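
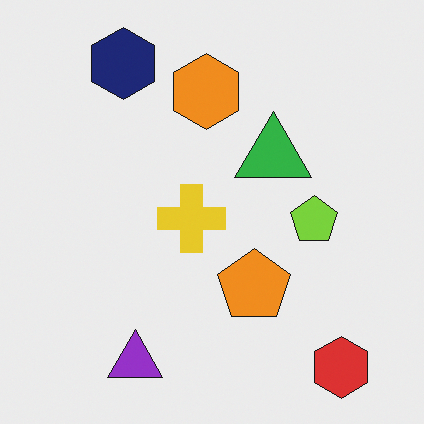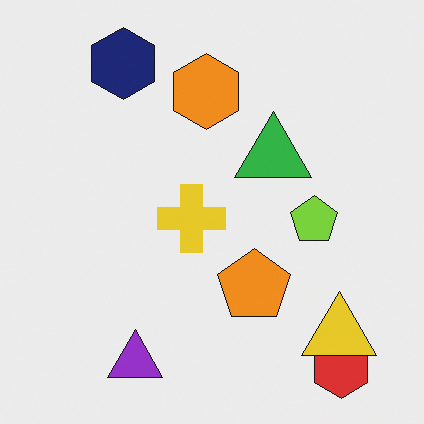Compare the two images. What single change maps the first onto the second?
It was overlaid with an additional yellow triangle.

A yellow triangle appears in the second image that is absent from the first.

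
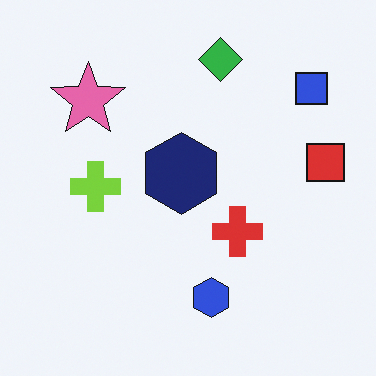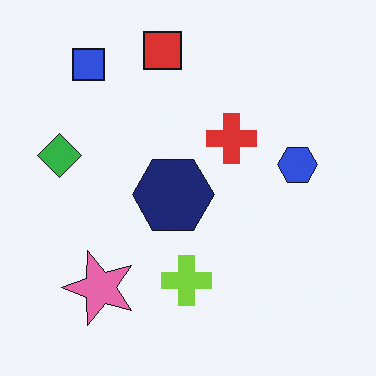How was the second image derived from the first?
The image was rotated 90° counter-clockwise.

The blue square sits in the top-right of the first image and the top-left of the second — consistent with a whole-image 90° counter-clockwise rotation.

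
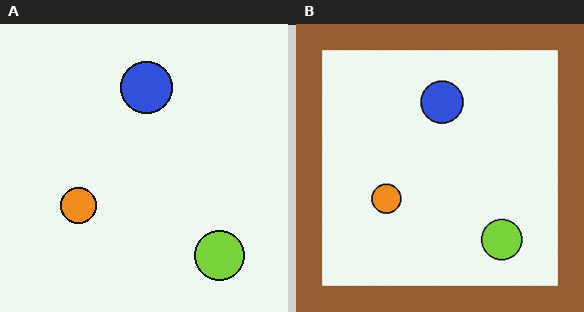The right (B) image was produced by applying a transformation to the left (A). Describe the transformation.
The transformation is: framed with a brown border.

A solid brown frame runs around the edge of the right (B) image, with the content slightly shrunk inside it.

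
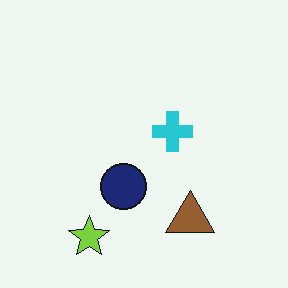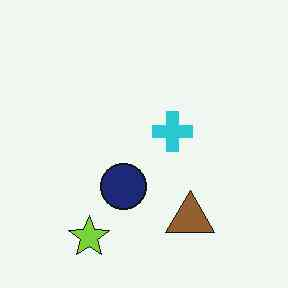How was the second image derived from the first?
Given moderate JPEG compression.

Blocky 8×8 compression artifacts appear around shape edges and the flat background shows ringing — characteristic JPEG degradation.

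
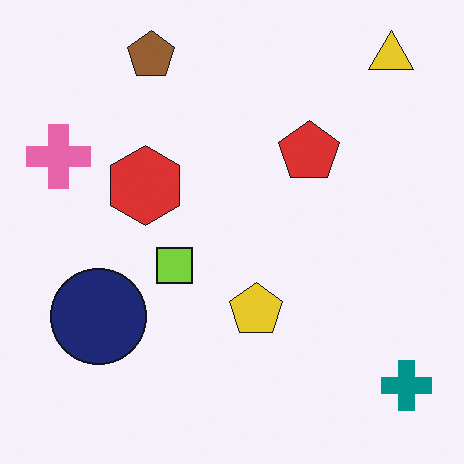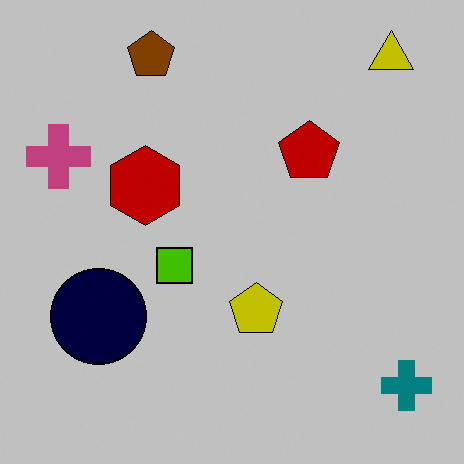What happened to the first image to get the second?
It was heavily posterized to just a handful of flat colors.

Each flat color has snapped to a coarser quantized level — most visibly, the near-white background has dropped to a flat grey.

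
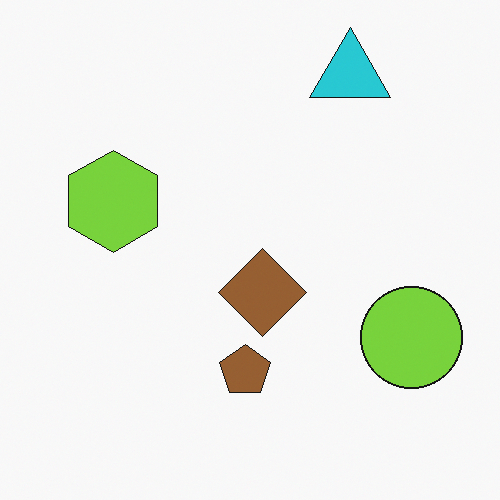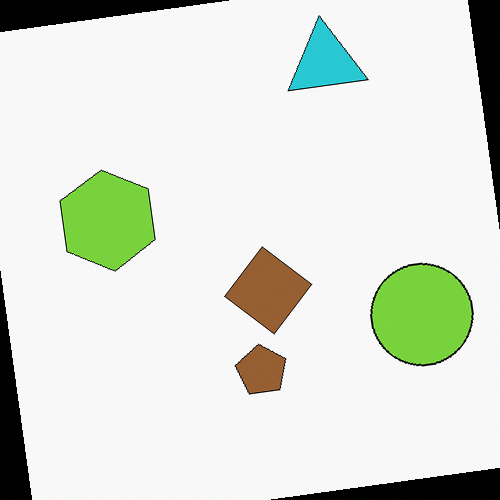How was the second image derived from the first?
The second image is the first rotated counter-clockwise by a slight angle.

Every shape is tilted by the same angle and the image corners show triangular fill wedges — a whole-image rotation by a non-right angle.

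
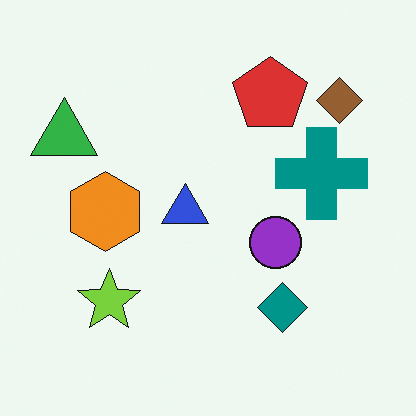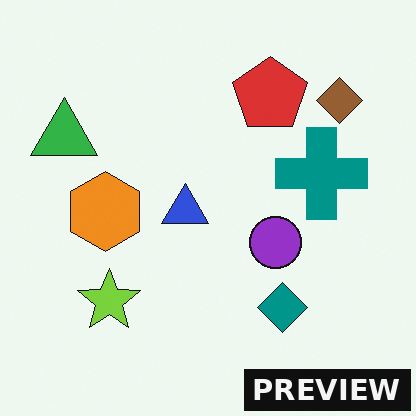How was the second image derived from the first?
It was watermarked with the text "PREVIEW" in the lower-right corner.

A dark label reading "PREVIEW" appears in the lower-right corner.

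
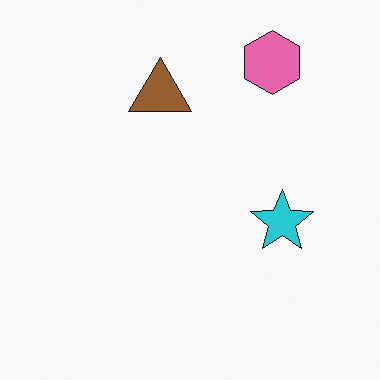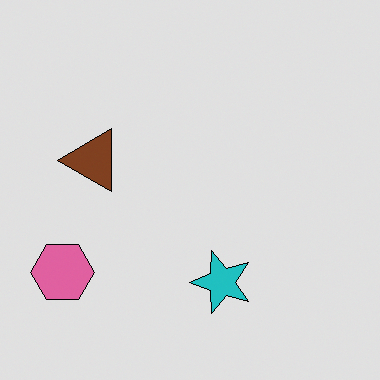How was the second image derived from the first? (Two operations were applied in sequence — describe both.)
The transformation is: transposed (reflected across the top-left ↔ bottom-right diagonal), then posterized to a reduced palette.

Shapes have swapped their row and column positions — what was in the top-right is now in the bottom-left — a diagonal reflection. Each flat color has snapped to a coarser quantized level — most visibly, the near-white background has dropped to a flat grey.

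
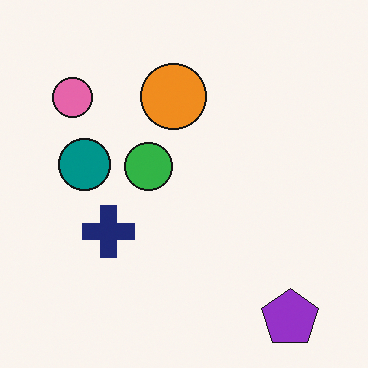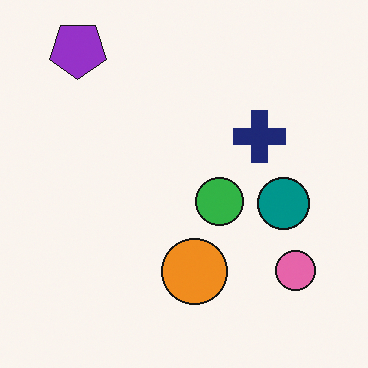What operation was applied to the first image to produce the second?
The second image is the first rotated 180°.

The purple pentagon sits in the bottom-right of the first image and the top-left of the second — consistent with a whole-image 180° rotation.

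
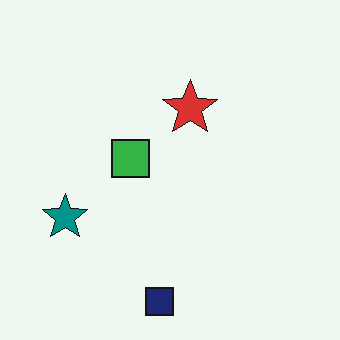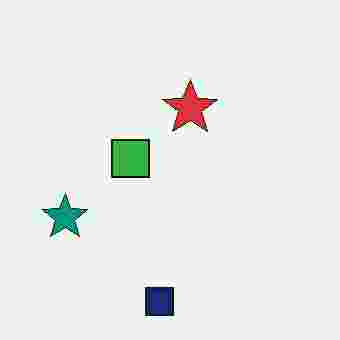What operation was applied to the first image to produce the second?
It was heavily JPEG-compressed with obvious blocking artifacts.

Blocky 8×8 compression artifacts appear around shape edges and the flat background shows ringing — characteristic JPEG degradation.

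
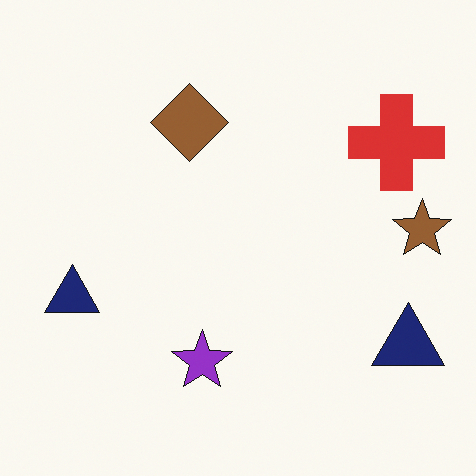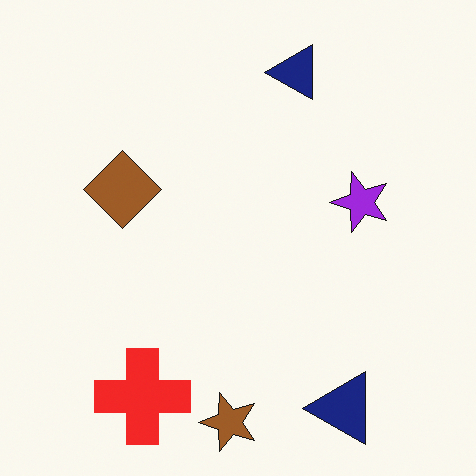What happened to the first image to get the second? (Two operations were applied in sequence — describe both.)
The transformation is: slightly oversaturated, then transposed (reflected across the top-left ↔ bottom-right diagonal).

All colors are more vivid — a global saturation change. Shapes have swapped their row and column positions — what was in the top-right is now in the bottom-left — a diagonal reflection.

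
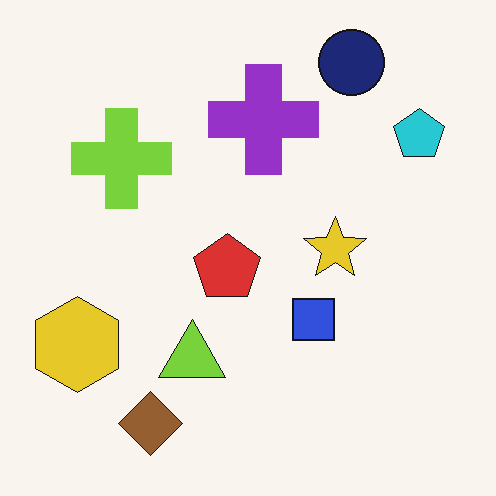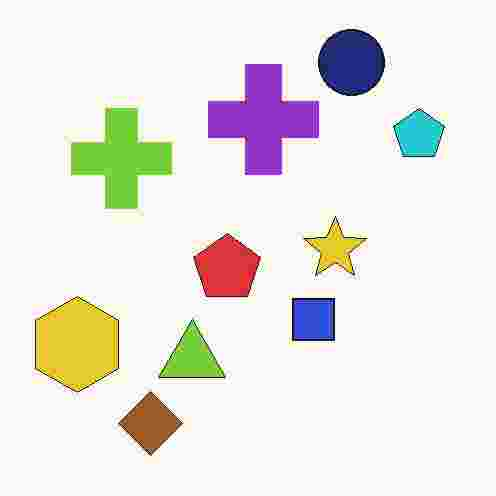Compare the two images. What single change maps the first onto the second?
Heavily JPEG-compressed with obvious blocking artifacts.

Blocky 8×8 compression artifacts appear around shape edges and the flat background shows ringing — characteristic JPEG degradation.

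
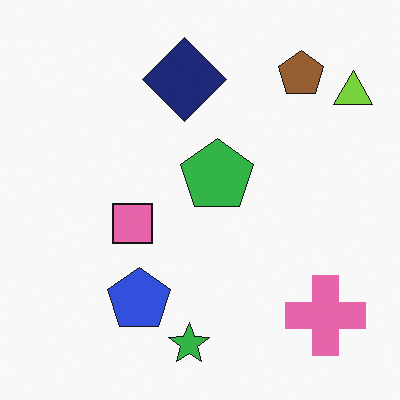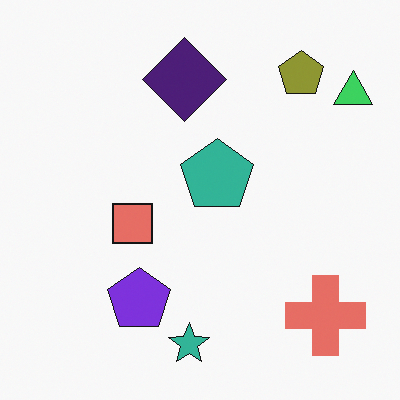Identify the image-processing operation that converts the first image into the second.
Hue-shifted by a small amount.

Every shape's color has rotated by the same amount around the hue wheel — a uniform hue shift.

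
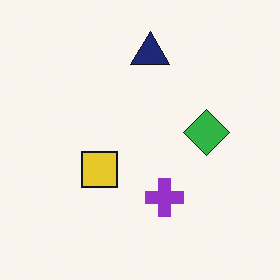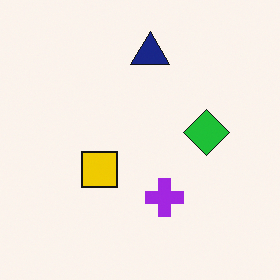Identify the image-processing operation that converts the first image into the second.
This is the original image slightly oversaturated.

All colors are more vivid — a global saturation change.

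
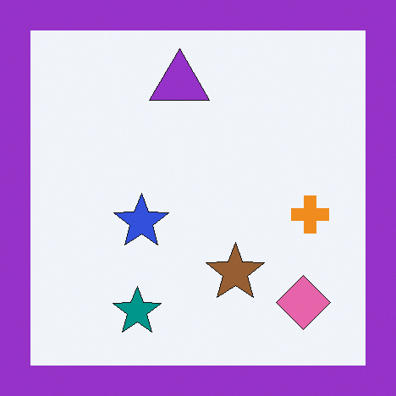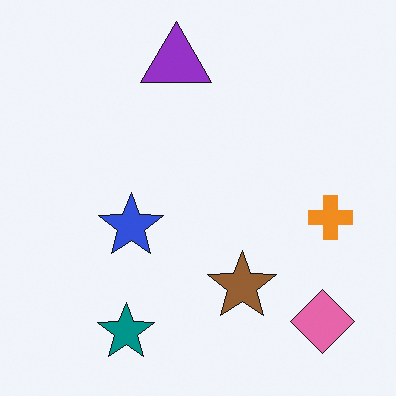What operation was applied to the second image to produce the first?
The transformation is: framed with a purple border.

A solid purple frame runs around the edge of the first image, with the content slightly shrunk inside it.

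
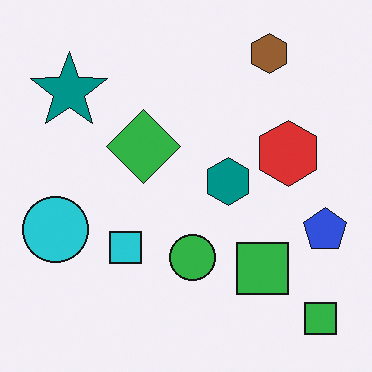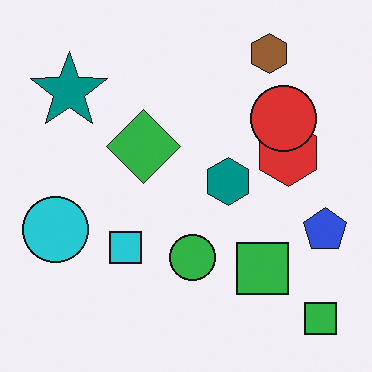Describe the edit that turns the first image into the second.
It was overlaid with an additional red circle.

A red circle appears in the second image that is absent from the first.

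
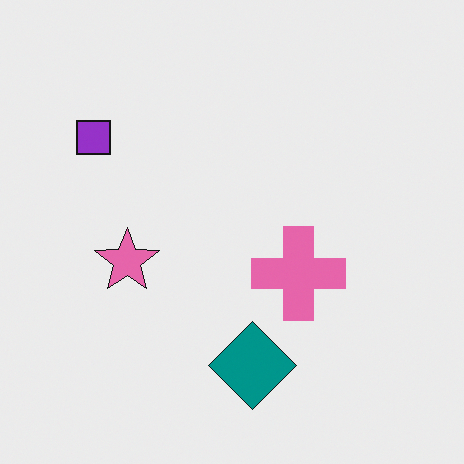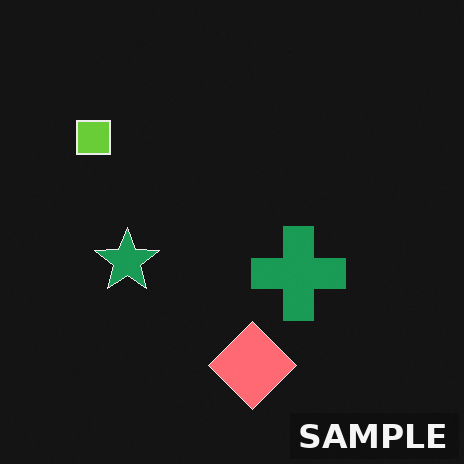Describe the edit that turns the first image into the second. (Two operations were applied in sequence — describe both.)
The image was color-inverted (negative), then watermarked with the text "SAMPLE" in the lower-right corner.

The light background has become dark and every shape's color is its complement — a photographic negative. A dark label reading "SAMPLE" appears in the lower-right corner.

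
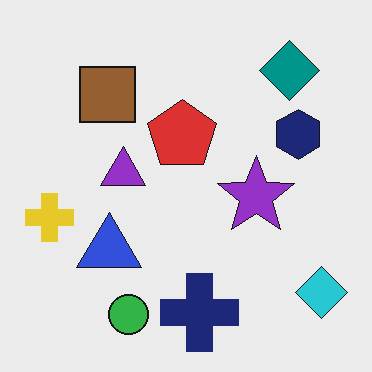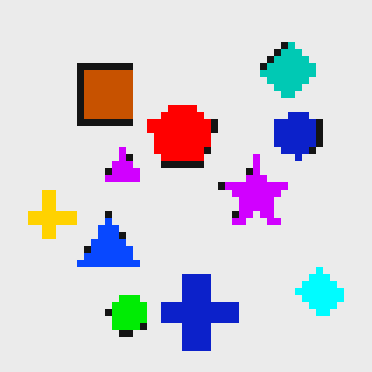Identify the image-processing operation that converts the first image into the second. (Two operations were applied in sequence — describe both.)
The transformation is: moderately pixelated, then heavily oversaturated.

Shapes are reduced to large square blocks; fine edges and outlines are lost — a downscale-then-upscale (mosaic) effect. All colors are more vivid — a global saturation change.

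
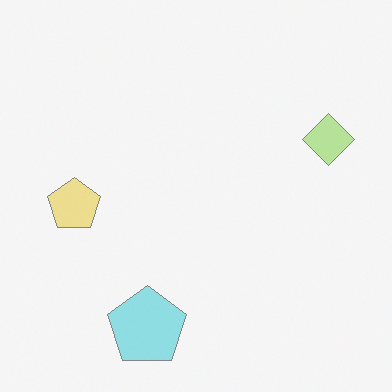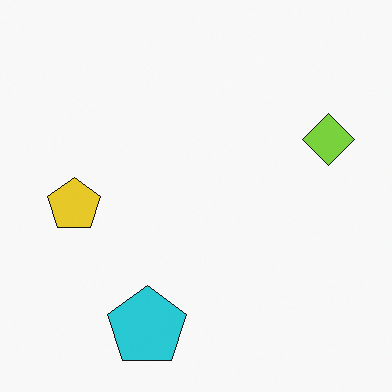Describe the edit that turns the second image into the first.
The transformation is: given much lower contrast.

Tones are pushed toward mid-grey across the whole image — a global contrast change.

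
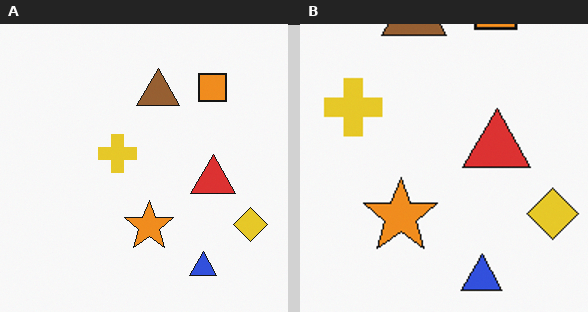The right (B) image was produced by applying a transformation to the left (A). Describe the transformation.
The image was cropped slightly and scaled back up.

The visible shapes are larger and the field of view is narrower; shapes near the original edges may be partly or wholly outside the frame — a crop-and-rescale.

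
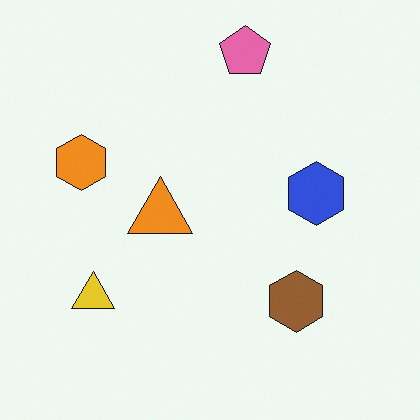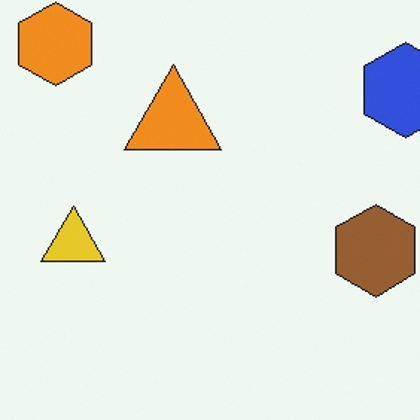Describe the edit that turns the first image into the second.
It was cropped slightly and scaled back up.

The visible shapes are larger and the field of view is narrower; shapes near the original edges may be partly or wholly outside the frame — a crop-and-rescale.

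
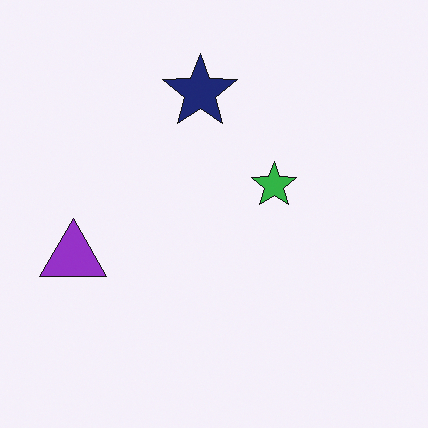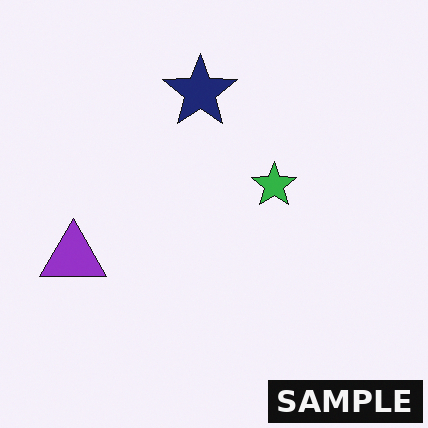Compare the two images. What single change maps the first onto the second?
Watermarked with the text "SAMPLE" in the lower-right corner.

A dark label reading "SAMPLE" appears in the lower-right corner.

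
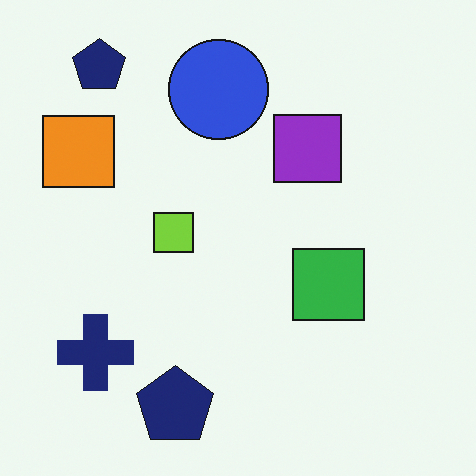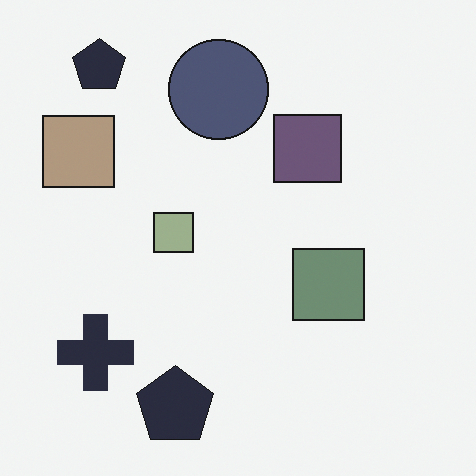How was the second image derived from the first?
The transformation is: made much more muted (saturation change).

All colors are more muted and greyish — a global saturation change.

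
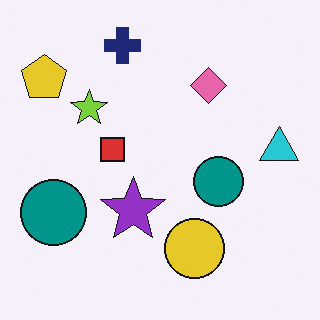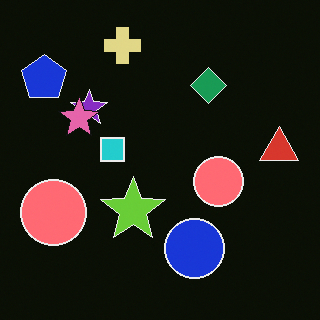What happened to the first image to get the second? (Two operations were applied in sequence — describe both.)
The second image is the first color-inverted (negative), then overlaid with an additional pink star.

The light background has become dark and every shape's color is its complement — a photographic negative. A pink star appears in the second image that is absent from the first.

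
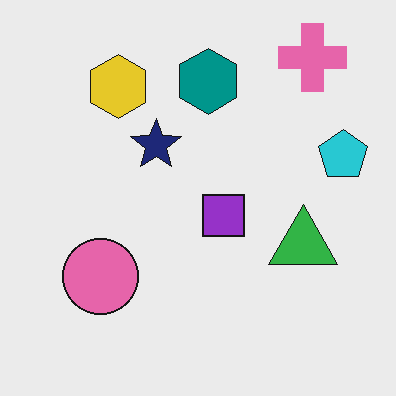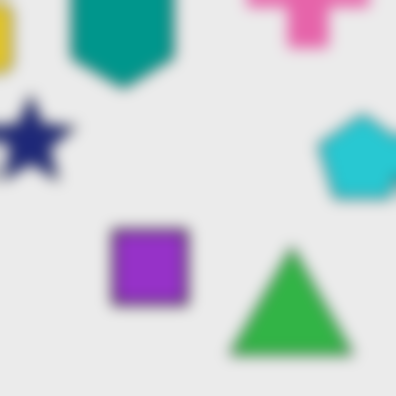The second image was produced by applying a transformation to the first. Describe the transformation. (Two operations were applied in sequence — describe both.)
The image was cropped tightly and scaled back up, then heavily blurred.

The visible shapes are larger and the field of view is narrower; shapes near the original edges may be partly or wholly outside the frame — a crop-and-rescale. Shape edges and outlines are uniformly softened across the whole image.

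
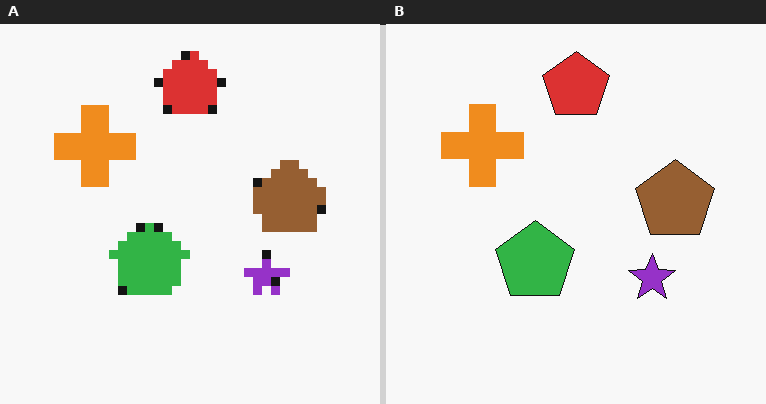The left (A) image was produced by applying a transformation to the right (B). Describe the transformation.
This is the original image heavily pixelated into large blocks.

Shapes are reduced to large square blocks; fine edges and outlines are lost — a downscale-then-upscale (mosaic) effect.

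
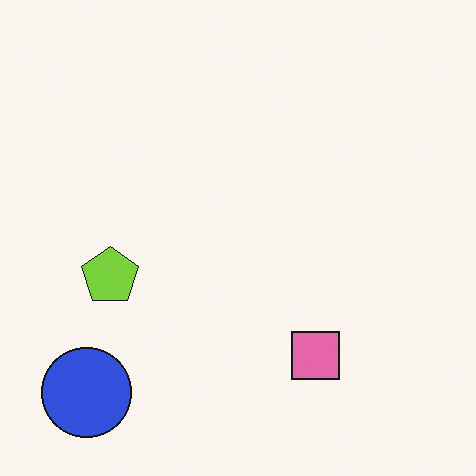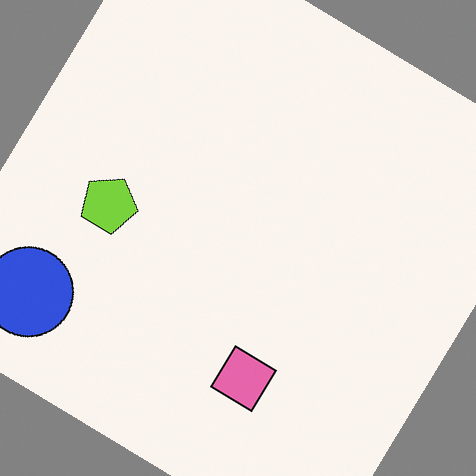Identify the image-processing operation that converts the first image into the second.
It was rotated clockwise by a large amount — several tens of degrees.

Every shape is tilted by the same angle and the image corners show triangular fill wedges — a whole-image rotation by a non-right angle.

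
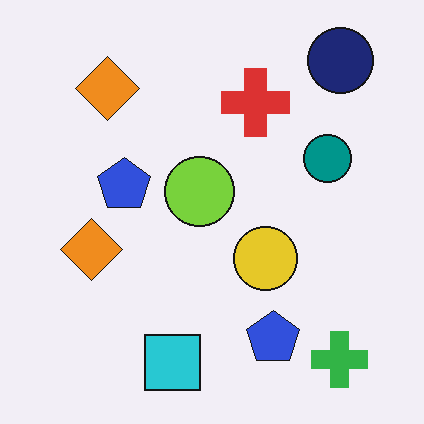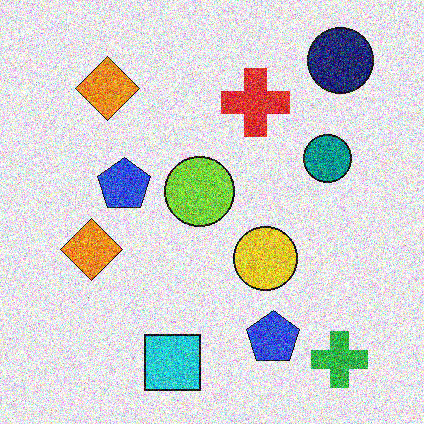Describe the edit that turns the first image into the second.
This is the original image degraded with heavy additive noise.

Random speckle covers the whole image, including the flat background.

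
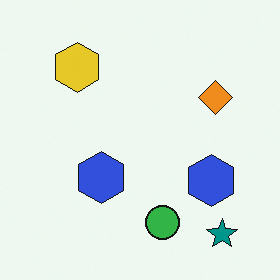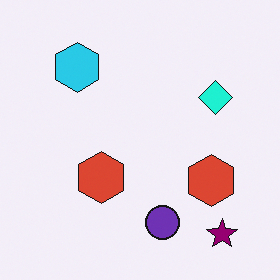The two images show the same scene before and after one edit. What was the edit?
This is the original image hue-shifted noticeably.

Every shape's color has rotated by the same amount around the hue wheel — a uniform hue shift.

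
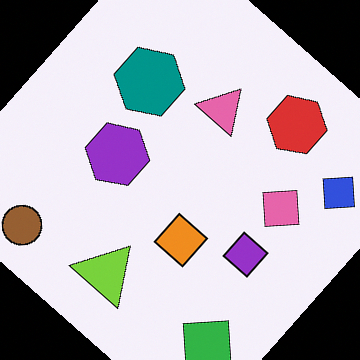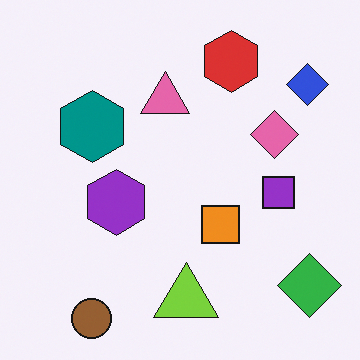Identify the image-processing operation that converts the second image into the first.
The image was rotated clockwise by a large amount — several tens of degrees.

Every shape is tilted by the same angle and the image corners show triangular fill wedges — a whole-image rotation by a non-right angle.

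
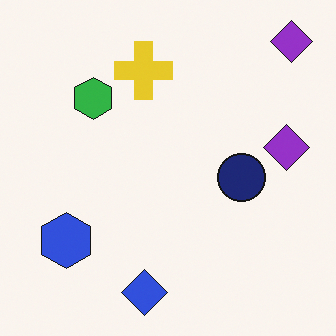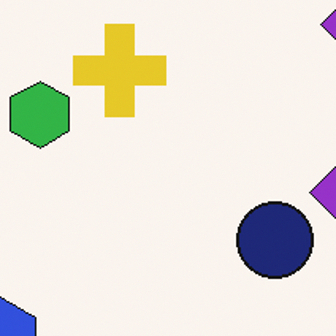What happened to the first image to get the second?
The transformation is: cropped to a modestly smaller region and rescaled.

The visible shapes are larger and the field of view is narrower; shapes near the original edges may be partly or wholly outside the frame — a crop-and-rescale.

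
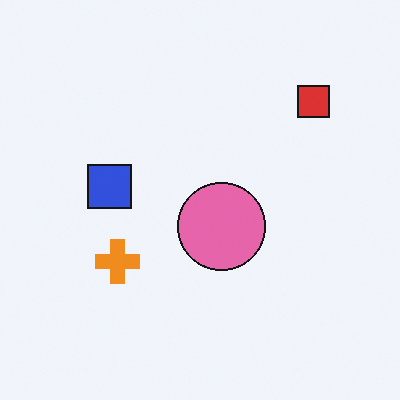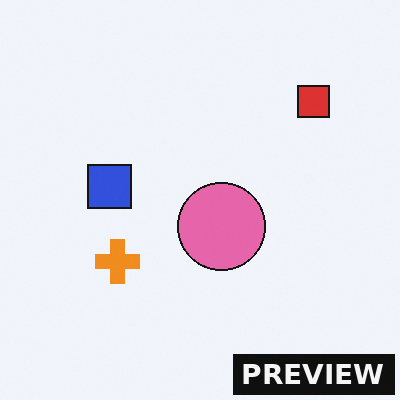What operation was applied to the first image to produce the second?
This is the original image watermarked with the text "PREVIEW" in the lower-right corner.

A dark label reading "PREVIEW" appears in the lower-right corner.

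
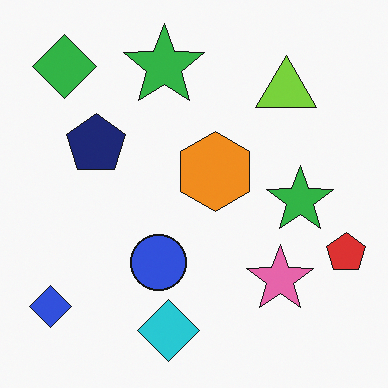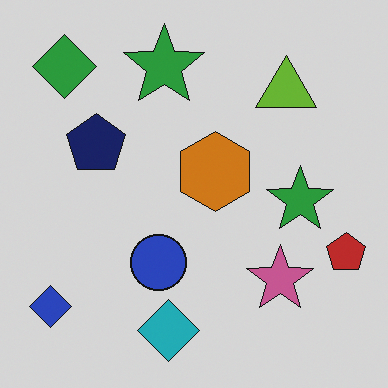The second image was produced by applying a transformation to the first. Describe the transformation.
The image was darkened a little.

Every pixel — background and shapes alike — is uniformly darkened.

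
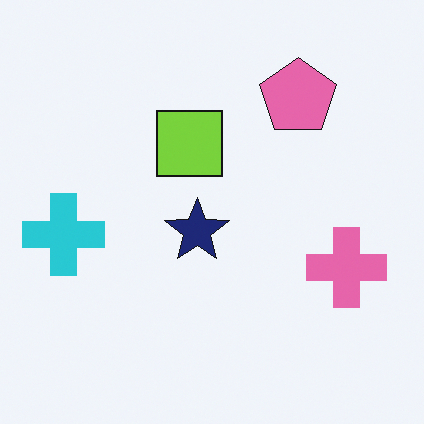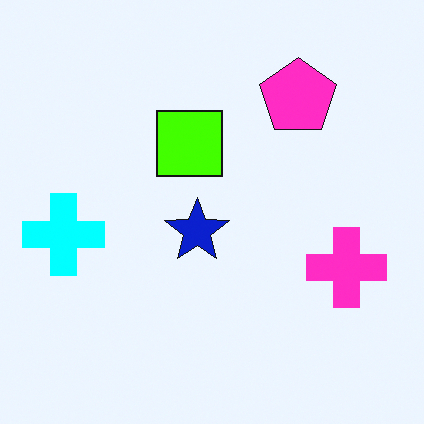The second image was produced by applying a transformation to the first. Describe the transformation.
This is the original image made much more vivid (saturation change).

All colors are more vivid — a global saturation change.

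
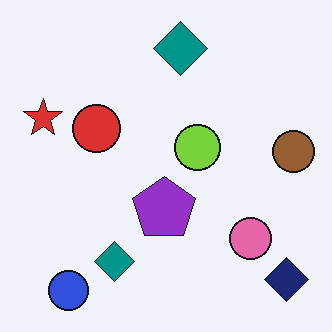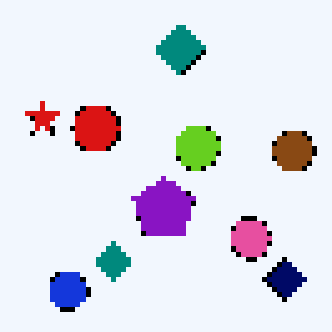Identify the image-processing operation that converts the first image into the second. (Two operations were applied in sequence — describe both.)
This is the original image given slightly increased contrast, then lightly pixelated (a mild mosaic effect).

Tones are pushed away from mid-grey across the whole image — a global contrast change. Shapes are reduced to large square blocks; fine edges and outlines are lost — a downscale-then-upscale (mosaic) effect.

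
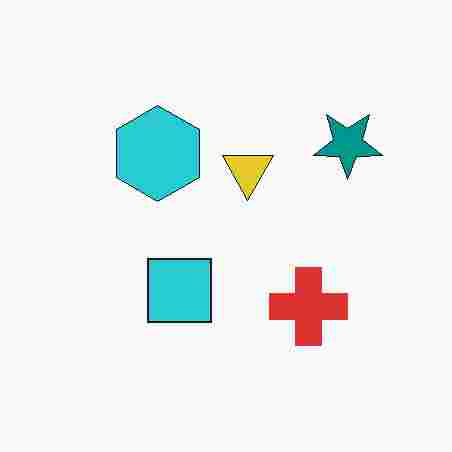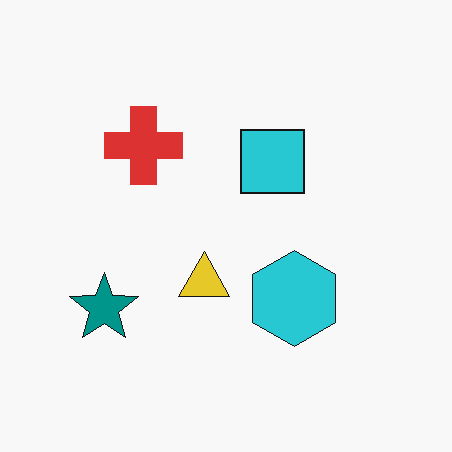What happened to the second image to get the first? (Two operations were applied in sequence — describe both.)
The first image is the second rotated 180°, then degraded with heavy JPEG compression.

The teal star sits in the bottom-left of the second image and the top-right of the first — consistent with a whole-image 180° rotation. Blocky 8×8 compression artifacts appear around shape edges and the flat background shows ringing — characteristic JPEG degradation.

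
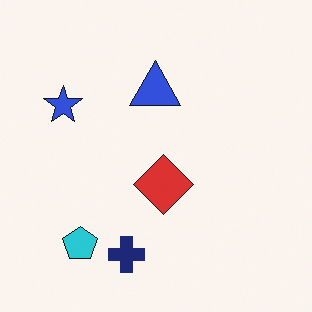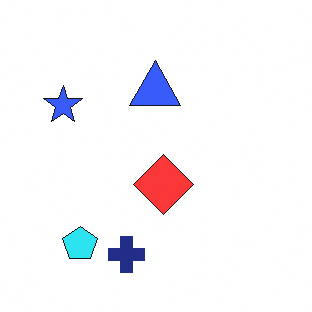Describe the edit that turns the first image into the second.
The transformation is: brightened a little.

Every pixel — background and shapes alike — is uniformly brightened.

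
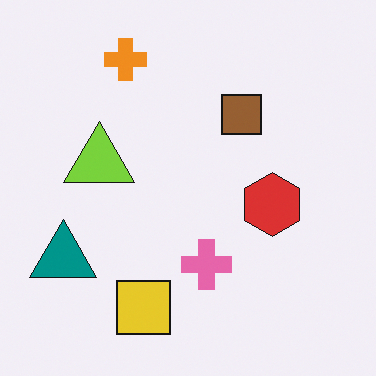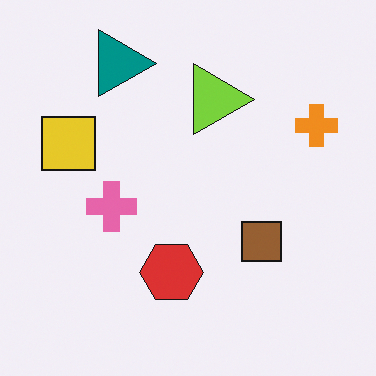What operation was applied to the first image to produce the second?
The second image is the first rotated 90° clockwise.

The orange cross sits in the top-left of the first image and the top-right of the second — consistent with a whole-image 90° clockwise rotation.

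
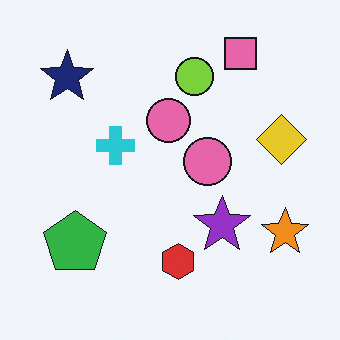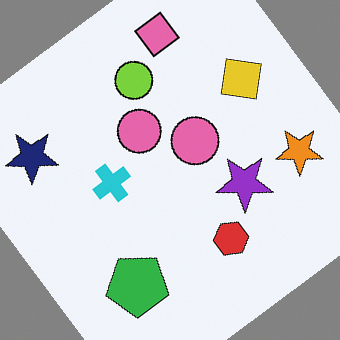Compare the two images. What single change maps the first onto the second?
The image was rotated counter-clockwise by a large amount — several tens of degrees.

Every shape is tilted by the same angle and the image corners show triangular fill wedges — a whole-image rotation by a non-right angle.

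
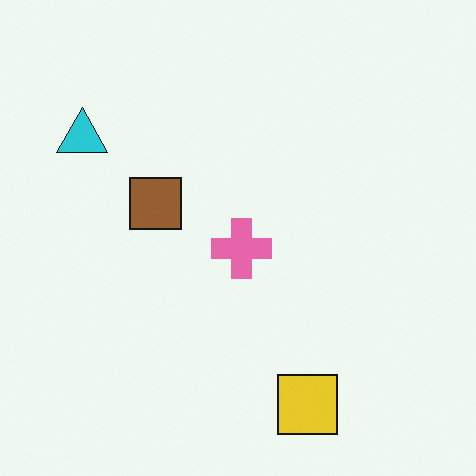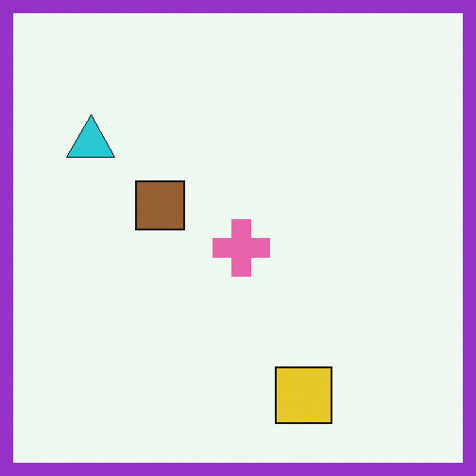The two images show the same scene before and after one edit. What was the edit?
The image was framed with a purple border.

A solid purple frame runs around the edge of the second image, with the content slightly shrunk inside it.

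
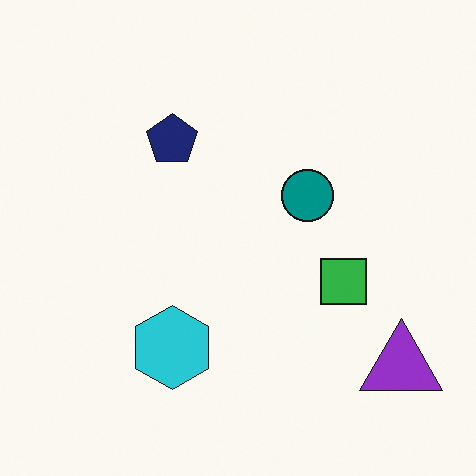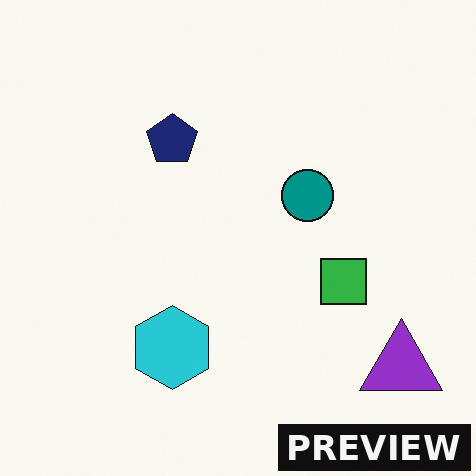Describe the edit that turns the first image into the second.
Watermarked with the text "PREVIEW" in the lower-right corner.

A dark label reading "PREVIEW" appears in the lower-right corner.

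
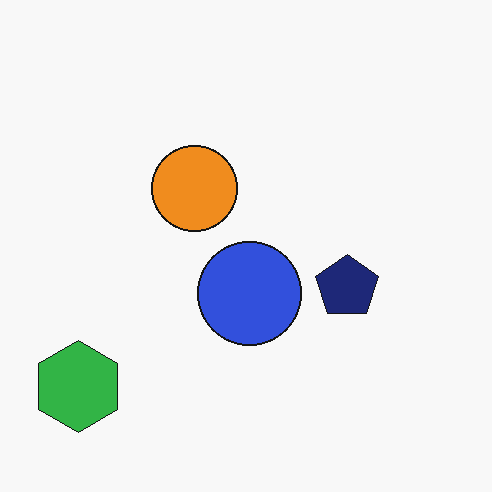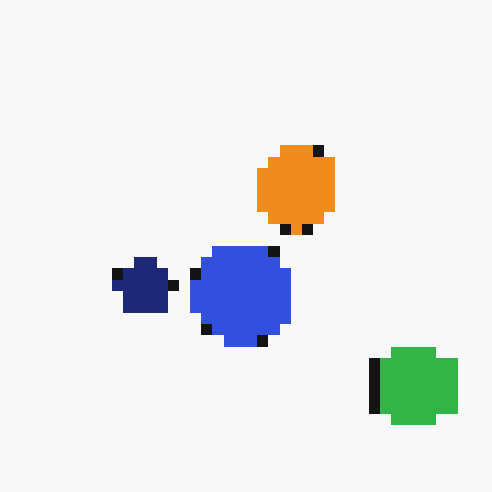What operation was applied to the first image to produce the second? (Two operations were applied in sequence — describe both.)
The transformation is: flipped horizontally (left ↔ right), then heavily pixelated into large blocks.

The green hexagon is in the bottom-left of the first image and the bottom-right of the second — shapes on opposite sides of the vertical midline have swapped in a mirror flip. Shapes are reduced to large square blocks; fine edges and outlines are lost — a downscale-then-upscale (mosaic) effect.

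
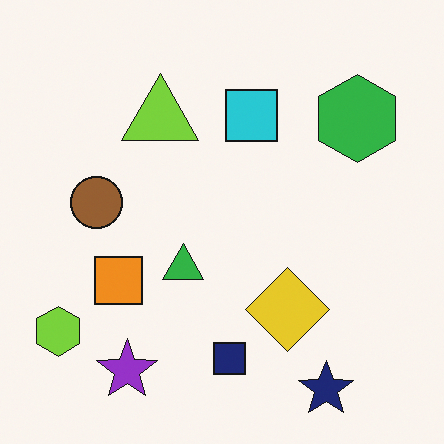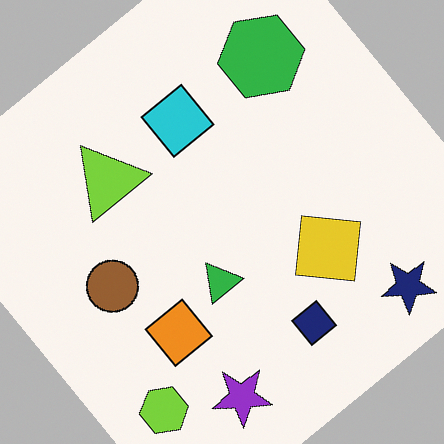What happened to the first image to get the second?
The image was rotated counter-clockwise by a large amount — several tens of degrees.

Every shape is tilted by the same angle and the image corners show triangular fill wedges — a whole-image rotation by a non-right angle.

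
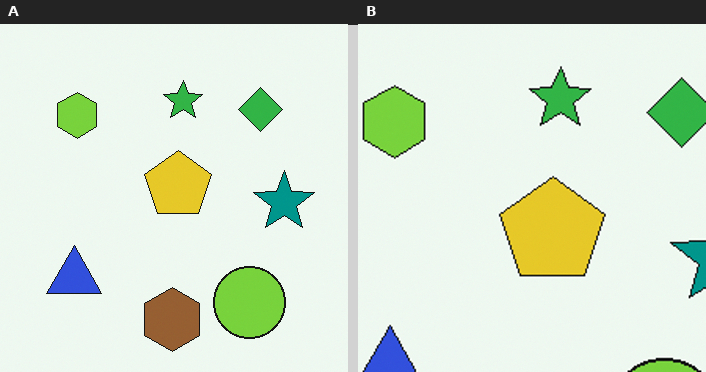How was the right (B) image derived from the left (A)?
This is the original image cropped slightly and scaled back up.

The visible shapes are larger and the field of view is narrower; shapes near the original edges may be partly or wholly outside the frame — a crop-and-rescale.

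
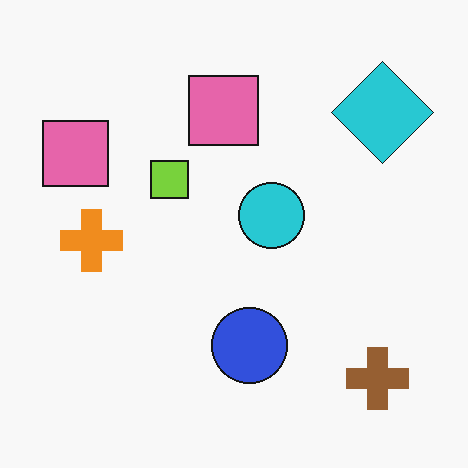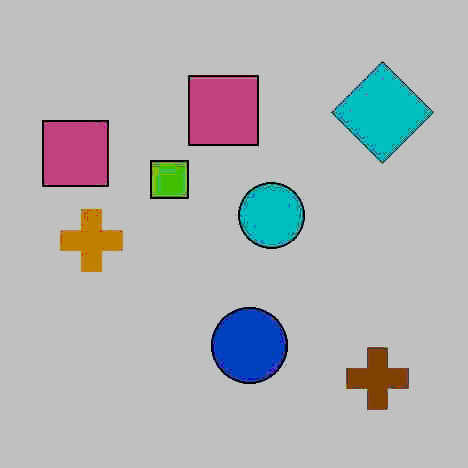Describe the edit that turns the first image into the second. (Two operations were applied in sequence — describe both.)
Heavily JPEG-compressed with obvious blocking artifacts, then aggressively posterized.

Blocky 8×8 compression artifacts appear around shape edges and the flat background shows ringing — characteristic JPEG degradation. Each flat color has snapped to a coarser quantized level — most visibly, the near-white background has dropped to a flat grey.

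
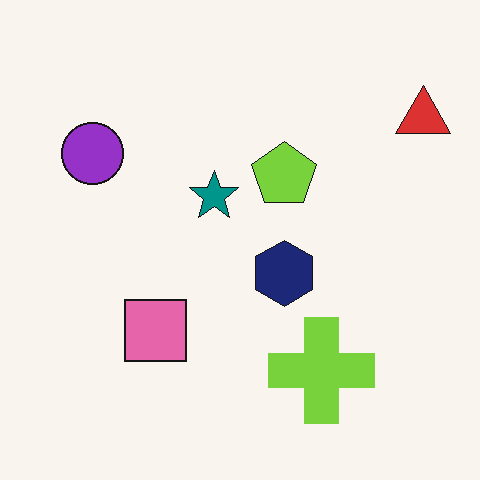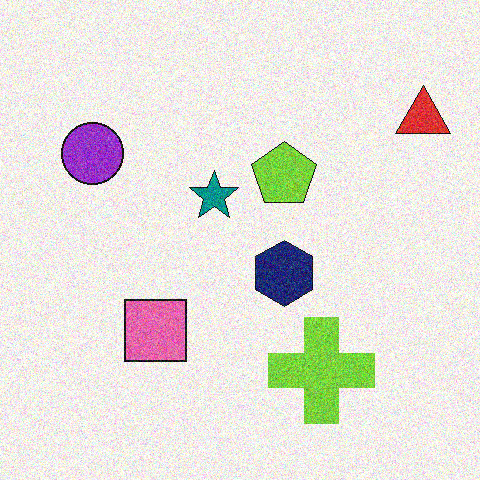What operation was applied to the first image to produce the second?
The transformation is: degraded with visible gaussian noise.

Random speckle covers the whole image, including the flat background.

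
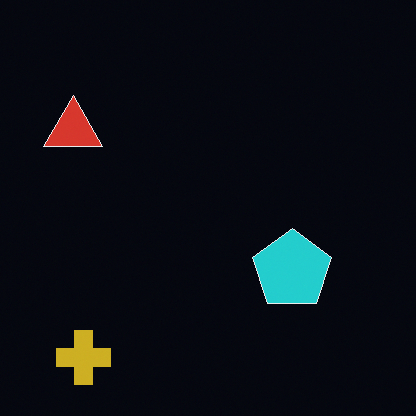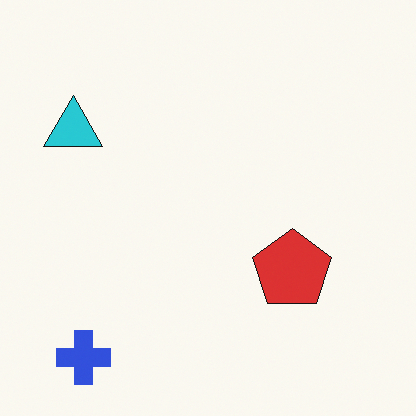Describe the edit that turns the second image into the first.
Color-inverted (negative).

The light background has become dark and every shape's color is its complement — a photographic negative.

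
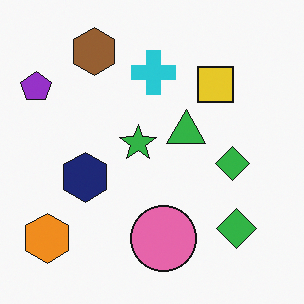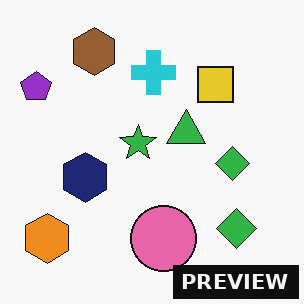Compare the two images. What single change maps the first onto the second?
The image was watermarked with the text "PREVIEW" in the lower-right corner.

A dark label reading "PREVIEW" appears in the lower-right corner.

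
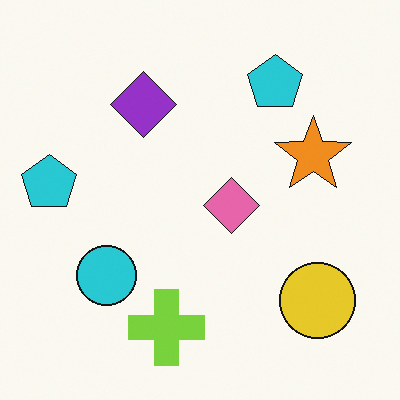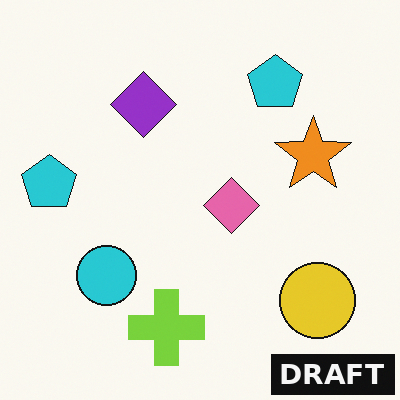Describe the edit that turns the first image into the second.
Watermarked with the text "DRAFT" in the lower-right corner.

A dark label reading "DRAFT" appears in the lower-right corner.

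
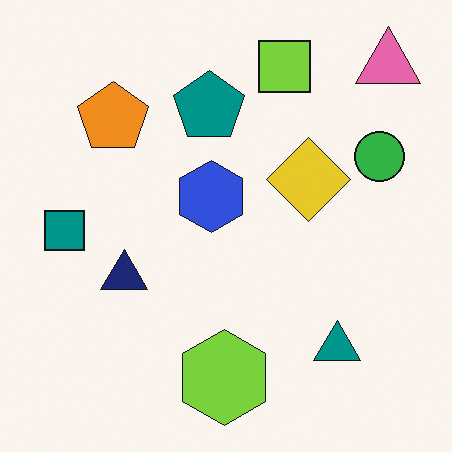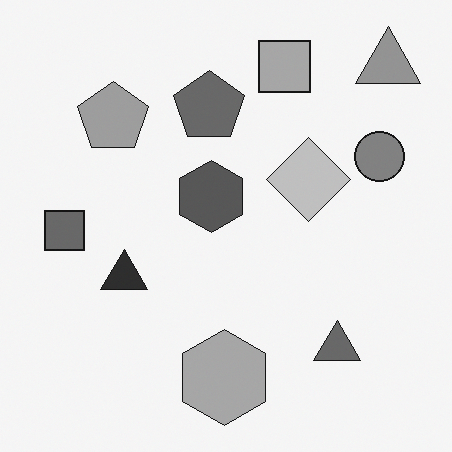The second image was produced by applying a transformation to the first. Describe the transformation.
The image was converted to grayscale.

All color is removed — every shape is now a shade of grey.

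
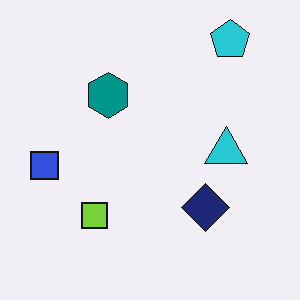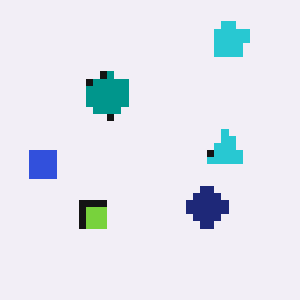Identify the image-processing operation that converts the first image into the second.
It was pixelated into visible square blocks.

Shapes are reduced to large square blocks; fine edges and outlines are lost — a downscale-then-upscale (mosaic) effect.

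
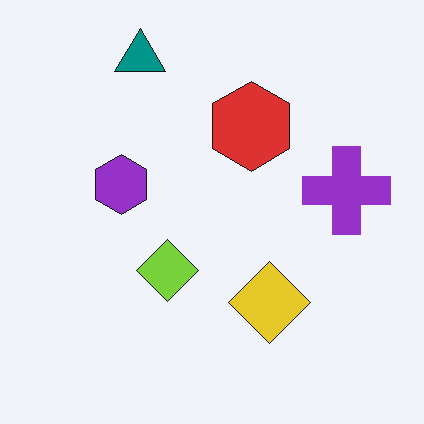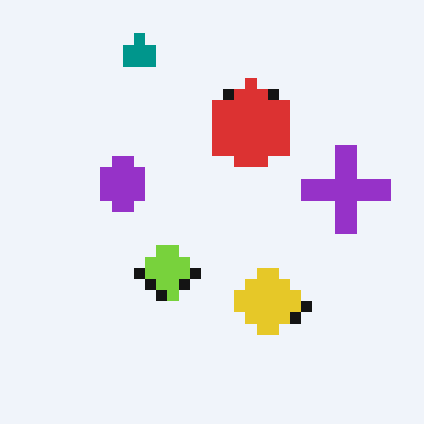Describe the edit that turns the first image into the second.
Coarsely pixelated.

Shapes are reduced to large square blocks; fine edges and outlines are lost — a downscale-then-upscale (mosaic) effect.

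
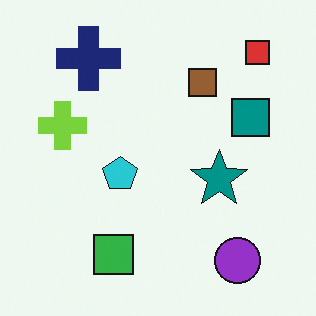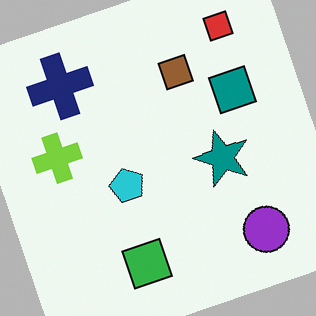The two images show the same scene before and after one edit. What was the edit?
The image was rotated counter-clockwise by a moderate amount.

Every shape is tilted by the same angle and the image corners show triangular fill wedges — a whole-image rotation by a non-right angle.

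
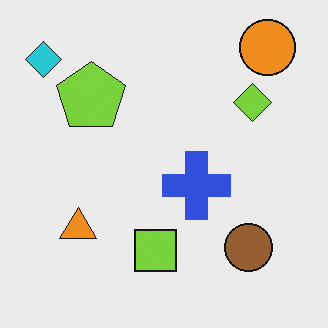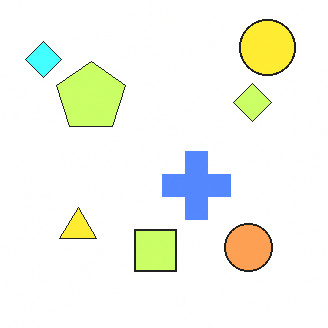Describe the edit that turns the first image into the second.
The image was noticeably brightened.

Every pixel — background and shapes alike — is uniformly brightened.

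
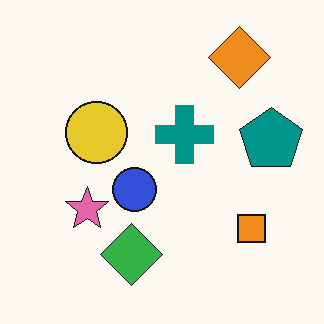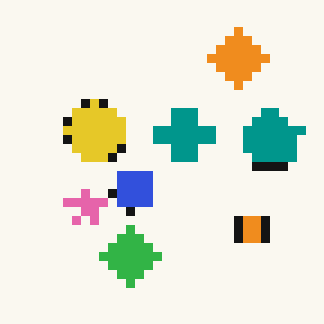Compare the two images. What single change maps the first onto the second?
The image was coarsely pixelated.

Shapes are reduced to large square blocks; fine edges and outlines are lost — a downscale-then-upscale (mosaic) effect.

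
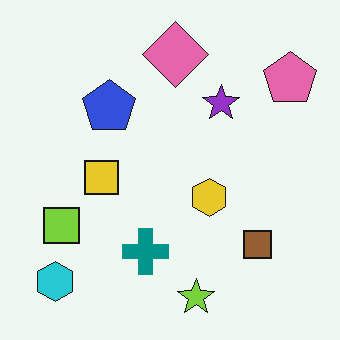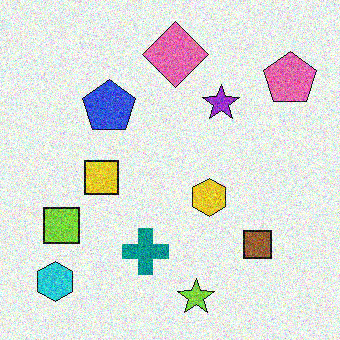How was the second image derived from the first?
The image was degraded with strong gaussian noise.

Random speckle covers the whole image, including the flat background.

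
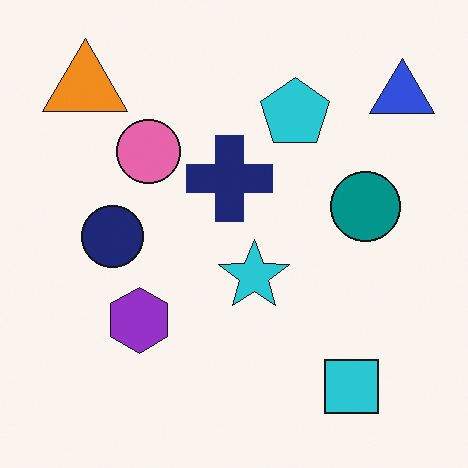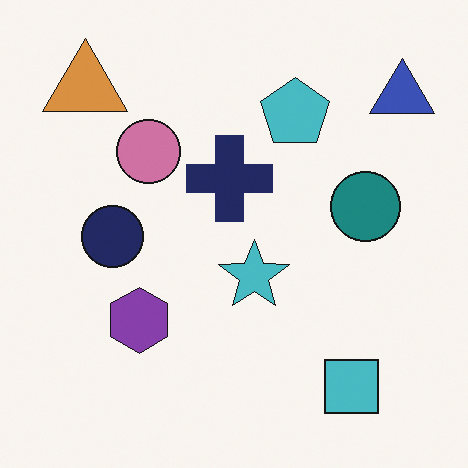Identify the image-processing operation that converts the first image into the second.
The transformation is: slightly desaturated.

All colors are more muted and greyish — a global saturation change.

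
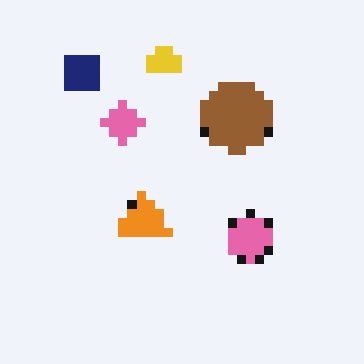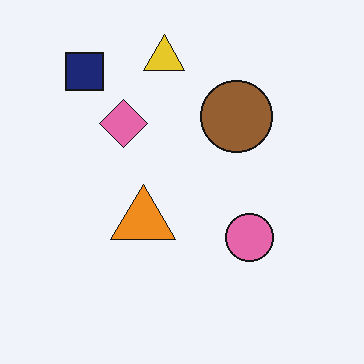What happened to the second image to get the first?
The transformation is: coarsely pixelated.

Shapes are reduced to large square blocks; fine edges and outlines are lost — a downscale-then-upscale (mosaic) effect.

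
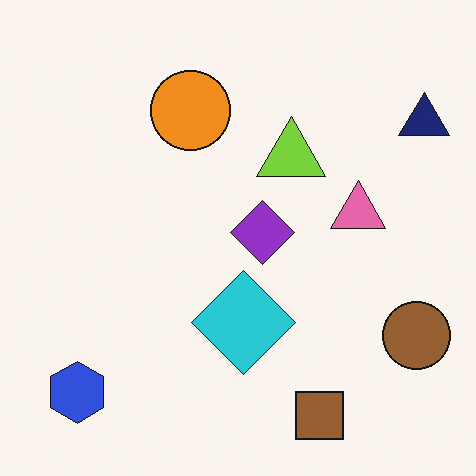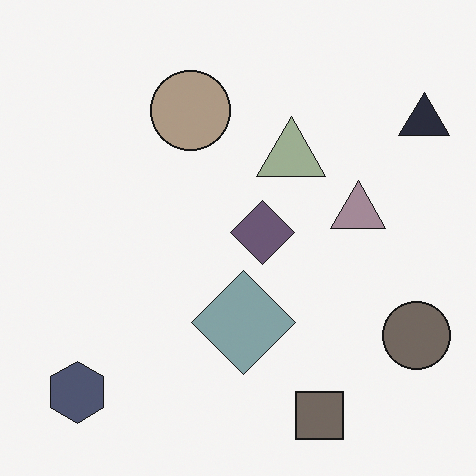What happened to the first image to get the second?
The transformation is: heavily desaturated.

All colors are more muted and greyish — a global saturation change.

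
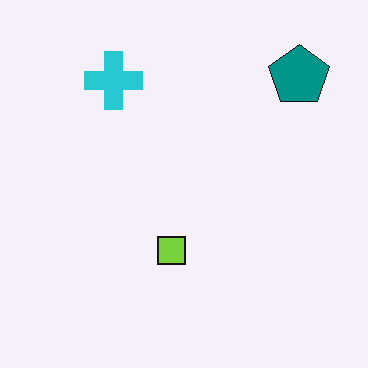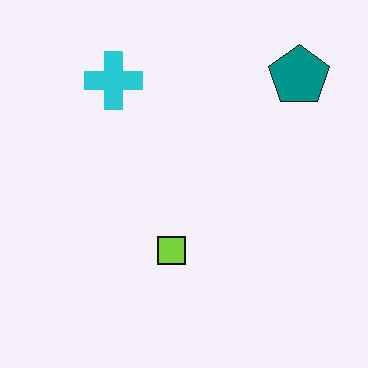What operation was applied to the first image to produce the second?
The image was given moderate JPEG compression.

Blocky 8×8 compression artifacts appear around shape edges and the flat background shows ringing — characteristic JPEG degradation.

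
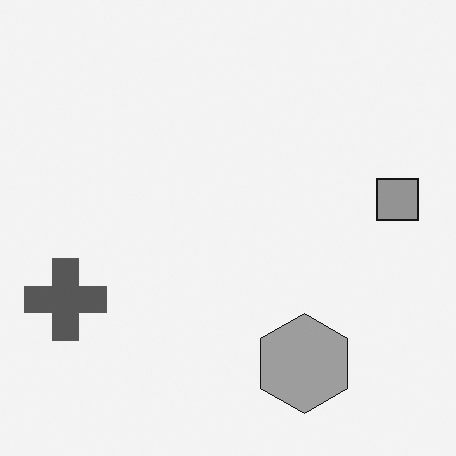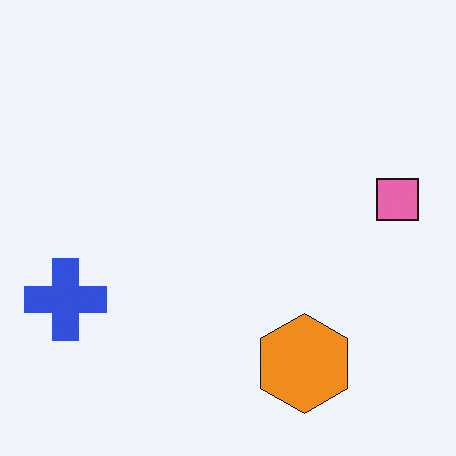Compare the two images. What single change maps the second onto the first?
This is the original image converted to grayscale.

All color is removed — every shape is now a shade of grey.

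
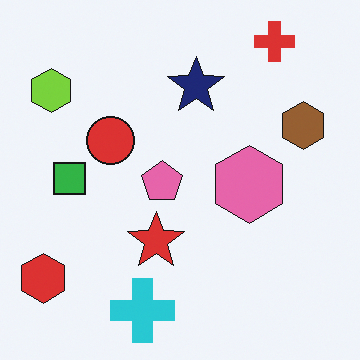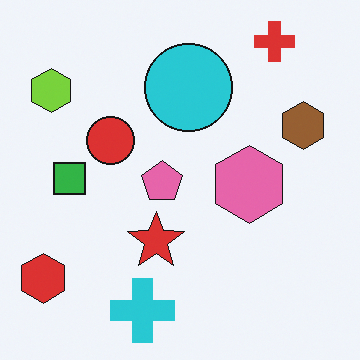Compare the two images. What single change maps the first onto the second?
The transformation is: overlaid with an additional cyan circle.

A cyan circle appears in the second image that is absent from the first.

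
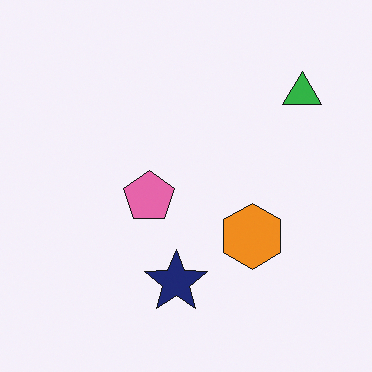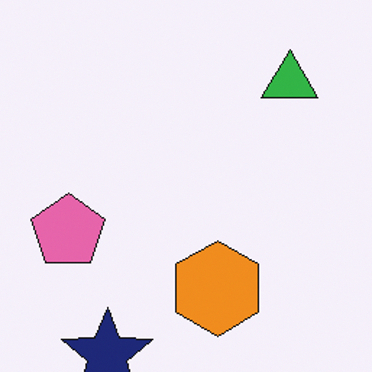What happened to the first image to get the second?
It was cropped slightly and scaled back up.

The visible shapes are larger and the field of view is narrower; shapes near the original edges may be partly or wholly outside the frame — a crop-and-rescale.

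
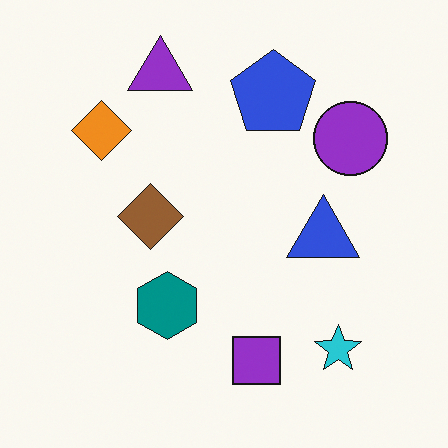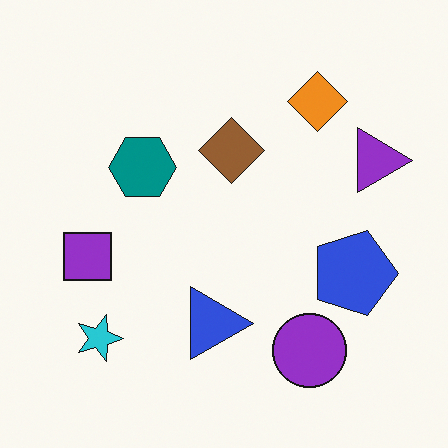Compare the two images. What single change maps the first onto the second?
It was rotated 90° clockwise.

The cyan star sits in the bottom-right of the first image and the bottom-left of the second — consistent with a whole-image 90° clockwise rotation.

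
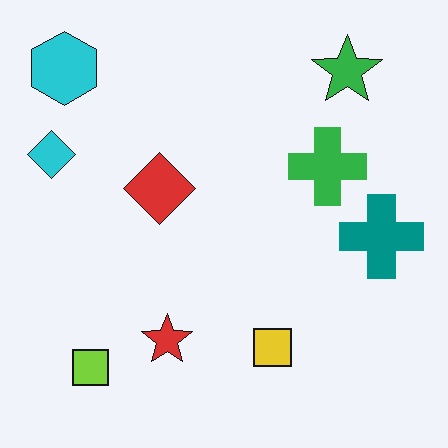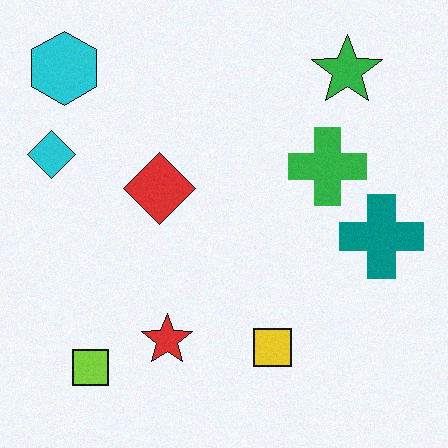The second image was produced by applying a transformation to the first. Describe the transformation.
The second image is the first degraded with a light layer of grain.

Random speckle covers the whole image, including the flat background.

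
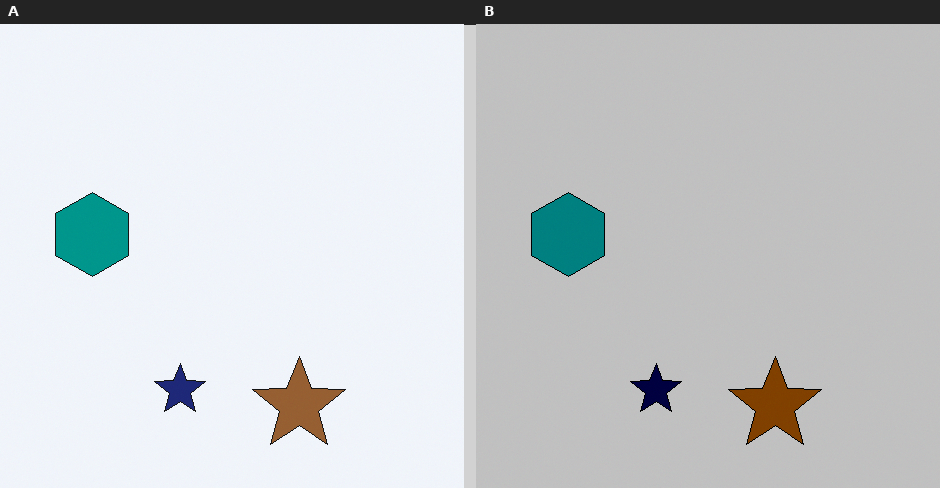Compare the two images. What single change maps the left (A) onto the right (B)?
This is the original image aggressively posterized.

Each flat color has snapped to a coarser quantized level — most visibly, the near-white background has dropped to a flat grey.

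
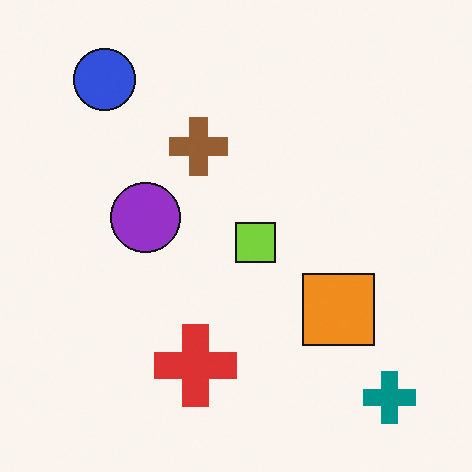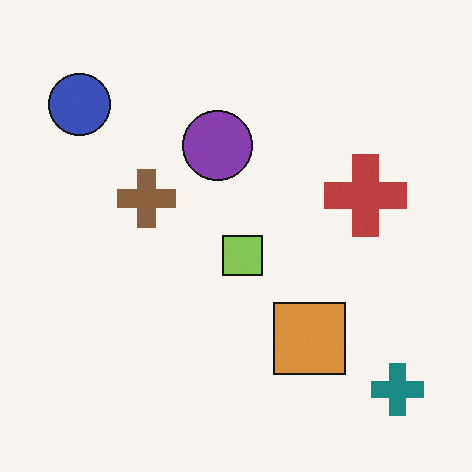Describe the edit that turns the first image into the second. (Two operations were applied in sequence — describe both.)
The second image is the first slightly desaturated, then transposed (reflected across the top-left ↔ bottom-right diagonal).

All colors are more muted and greyish — a global saturation change. Shapes have swapped their row and column positions — what was in the top-right is now in the bottom-left — a diagonal reflection.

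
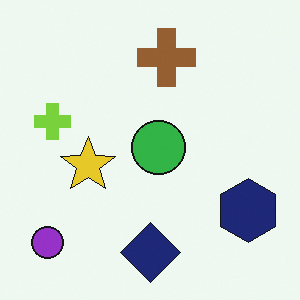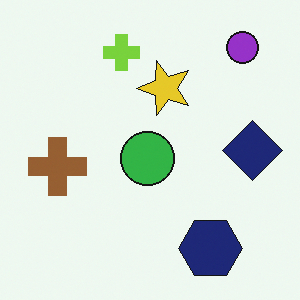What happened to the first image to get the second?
The transformation is: transposed (reflected across the top-left ↔ bottom-right diagonal).

Shapes have swapped their row and column positions — what was in the top-right is now in the bottom-left — a diagonal reflection.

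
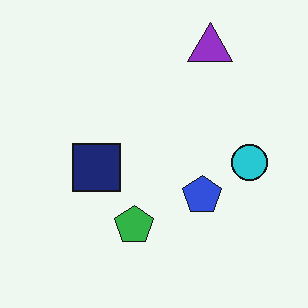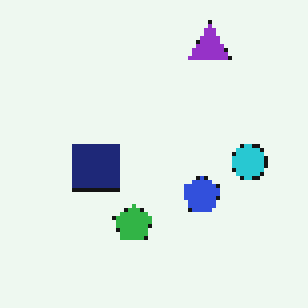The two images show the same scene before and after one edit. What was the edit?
The transformation is: lightly pixelated (a mild mosaic effect).

Shapes are reduced to large square blocks; fine edges and outlines are lost — a downscale-then-upscale (mosaic) effect.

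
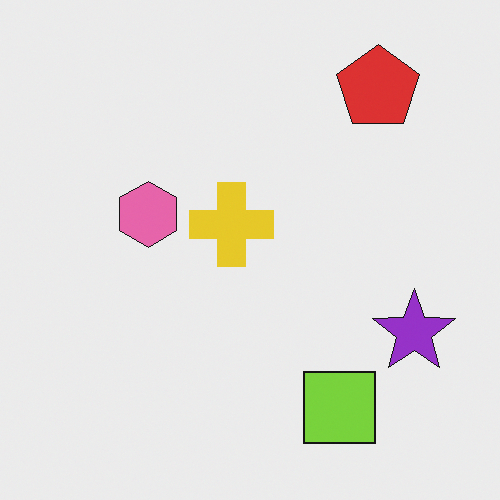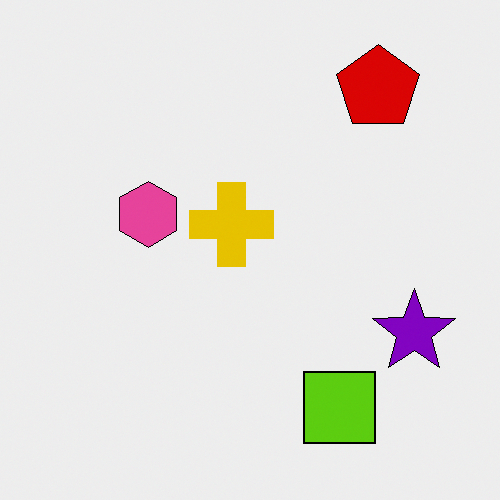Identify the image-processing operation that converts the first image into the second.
The transformation is: given slightly increased contrast.

Tones are pushed away from mid-grey across the whole image — a global contrast change.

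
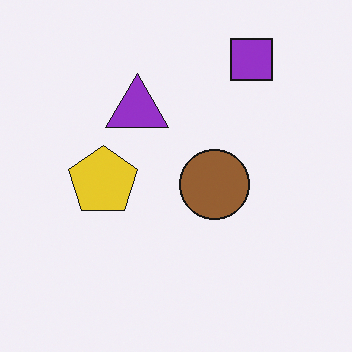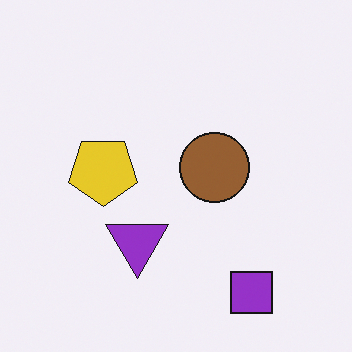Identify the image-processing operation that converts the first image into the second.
The image was flipped vertically (top ↔ bottom).

The purple square is in the top-right of the first image and the bottom-right of the second — shapes on opposite sides of the horizontal midline have swapped in a mirror flip.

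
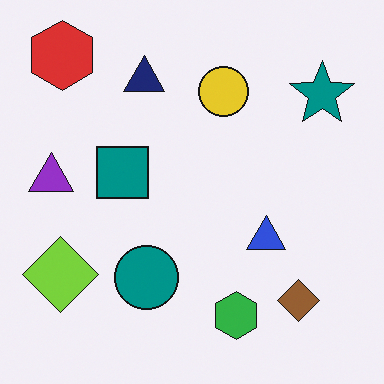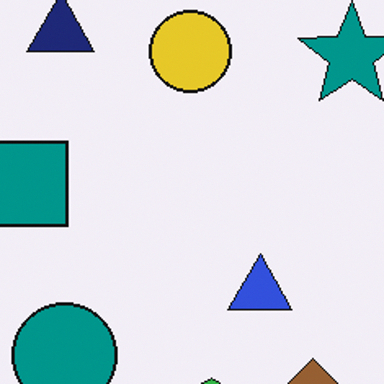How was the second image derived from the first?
The second image is the first cropped to a noticeably smaller region and rescaled.

The visible shapes are larger and the field of view is narrower; shapes near the original edges may be partly or wholly outside the frame — a crop-and-rescale.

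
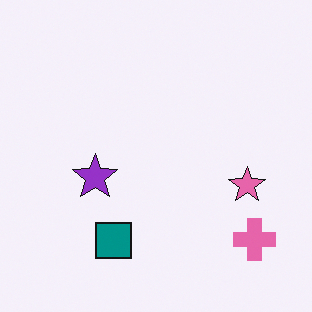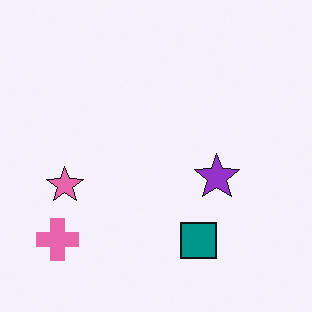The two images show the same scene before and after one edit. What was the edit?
Flipped horizontally (left ↔ right).

The pink cross is in the bottom-right of the first image and the bottom-left of the second — shapes on opposite sides of the vertical midline have swapped in a mirror flip.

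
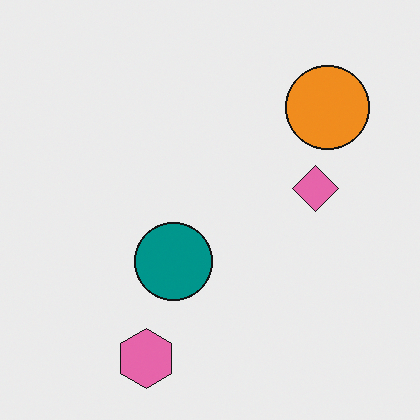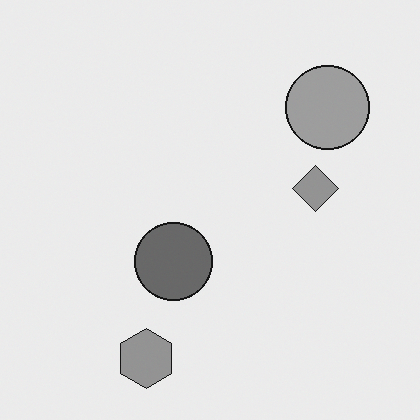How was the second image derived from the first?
The second image is the first converted to grayscale.

All color is removed — every shape is now a shade of grey.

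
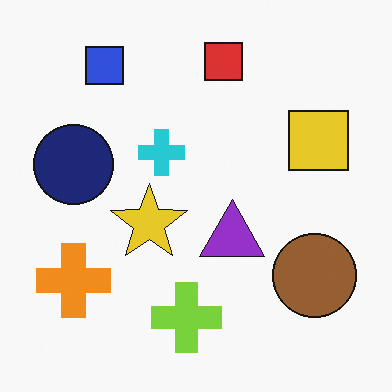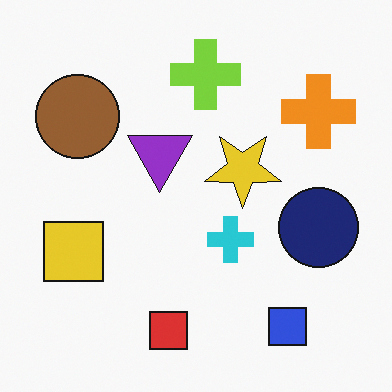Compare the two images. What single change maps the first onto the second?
Rotated 180°.

The blue square sits in the top-left of the first image and the bottom-right of the second — consistent with a whole-image 180° rotation.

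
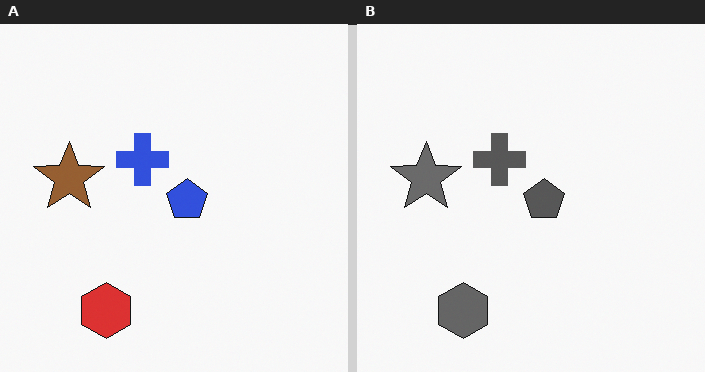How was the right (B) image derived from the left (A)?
Converted to grayscale.

All color is removed — every shape is now a shade of grey.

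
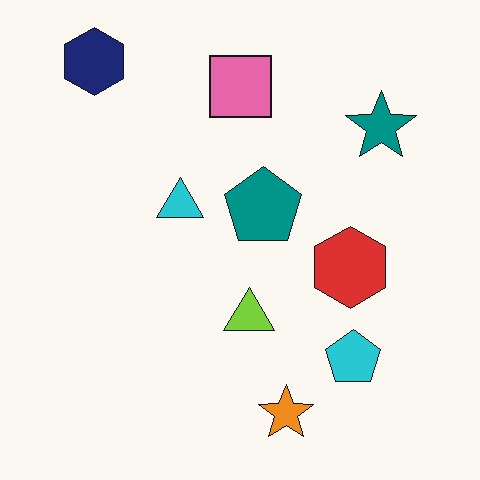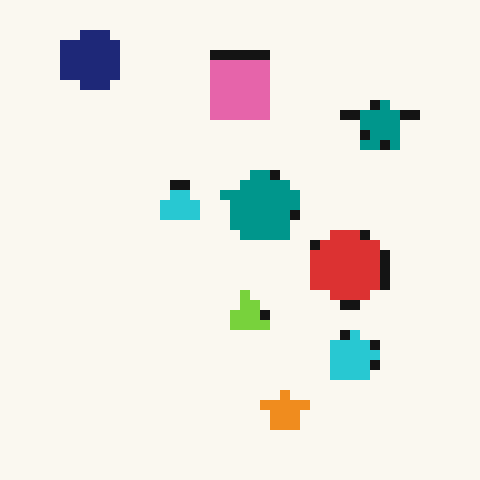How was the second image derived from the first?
It was heavily pixelated into large blocks.

Shapes are reduced to large square blocks; fine edges and outlines are lost — a downscale-then-upscale (mosaic) effect.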